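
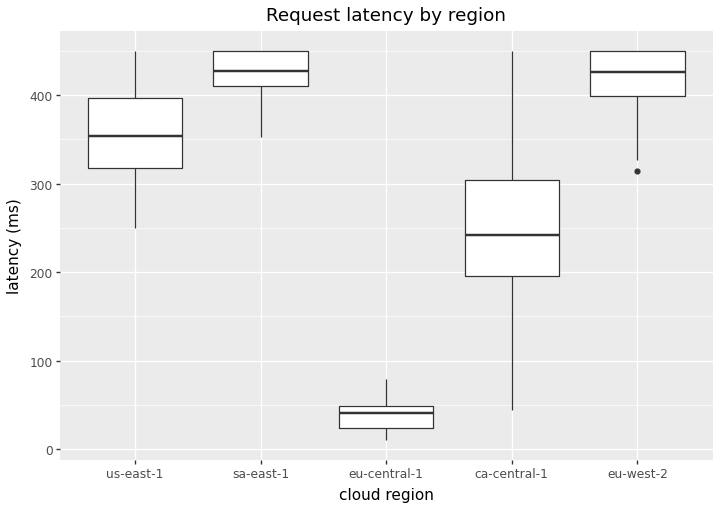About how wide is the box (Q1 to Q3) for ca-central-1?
Q3 ≈ 300, Q1 ≈ 200; IQR ≈ 100.

≈ 100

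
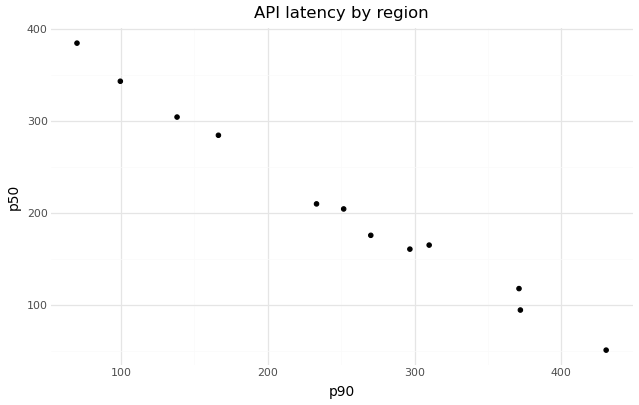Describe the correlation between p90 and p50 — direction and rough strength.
Points are negatively correlated; strong (|r| ≈ 1.0).

negative, strong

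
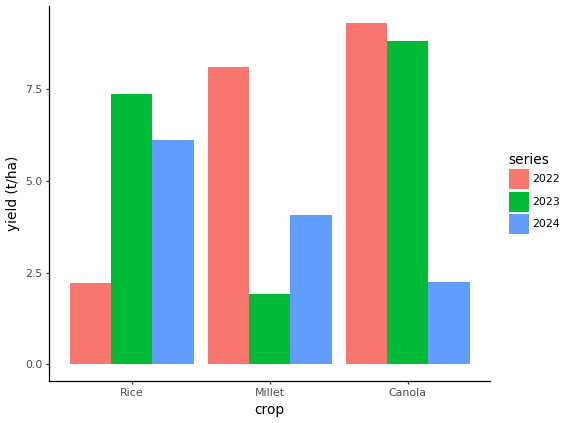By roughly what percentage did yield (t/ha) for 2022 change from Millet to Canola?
≈ +12.5%

Millet ≈ 8, Canola ≈ 9; (9 − 8) / 8 ≈ +12.5%.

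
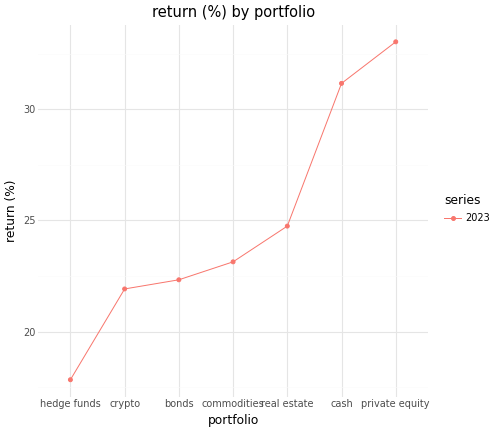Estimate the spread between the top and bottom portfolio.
Max private equity ≈ 34, min hedge funds ≈ 18; range ≈ 16.

≈ 16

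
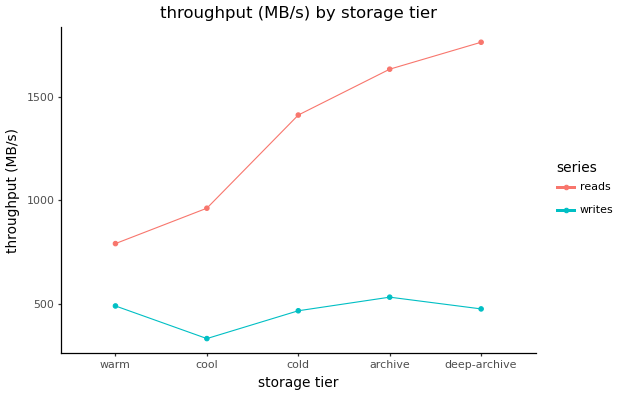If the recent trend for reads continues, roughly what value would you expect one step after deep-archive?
Last three: 1400, 1600, 1800 → slope ≈ 200/step → next ≈ 2000.

≈ 2000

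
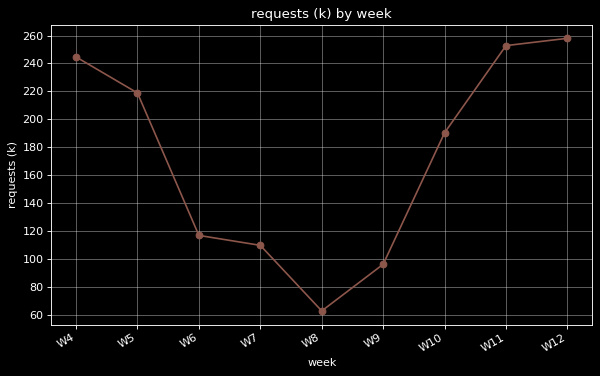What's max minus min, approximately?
Max W12 ≈ 260, min W8 ≈ 60; range ≈ 200.

≈ 200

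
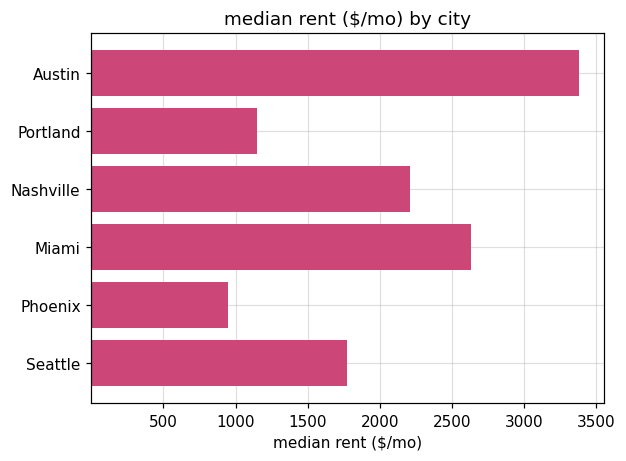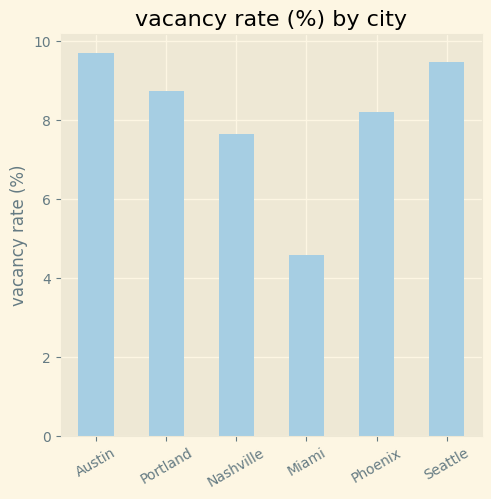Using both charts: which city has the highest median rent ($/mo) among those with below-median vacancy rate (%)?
Miami

Chart 2 median vacancy rate (%) ≈ 8; below-median cities: Nashville, Miami, Phoenix. Among those, Miami has the highest median rent ($/mo) (≈ 2500).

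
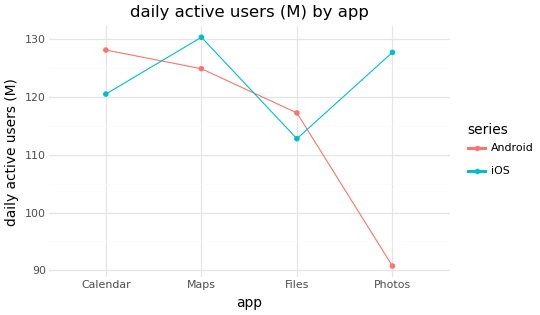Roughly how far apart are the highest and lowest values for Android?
≈ 40

Max Calendar ≈ 130, min Photos ≈ 90; range ≈ 40.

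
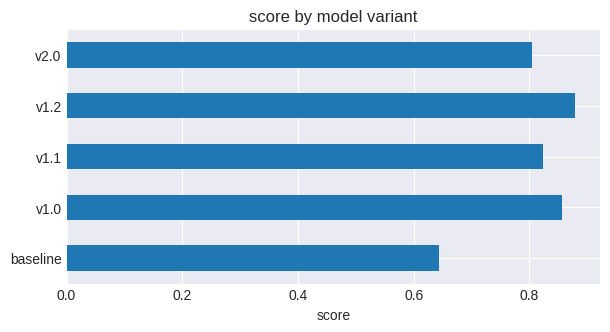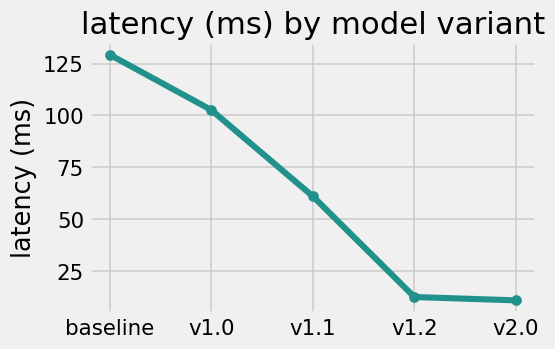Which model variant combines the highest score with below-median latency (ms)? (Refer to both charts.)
Chart 2 median latency (ms) ≈ 60; below-median model variants: v1.2, v2.0. Among those, v1.2 has the highest score (≈ 0.9).

v1.2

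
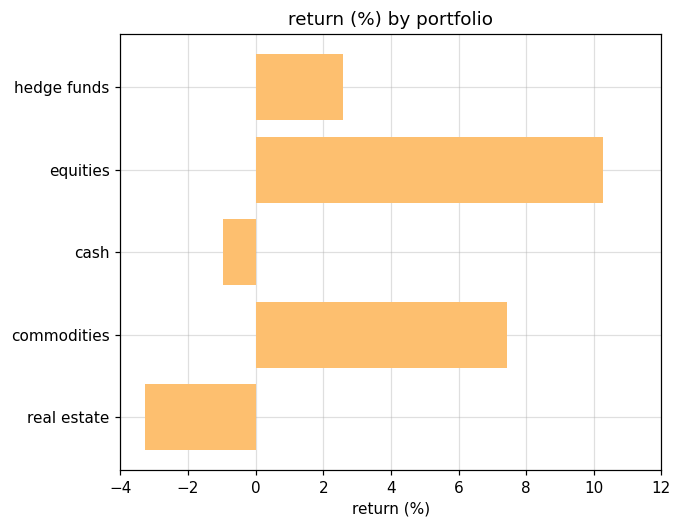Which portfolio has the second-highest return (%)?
commodities

Top 3: equities ≈ 10, commodities ≈ 8, hedge funds ≈ 2.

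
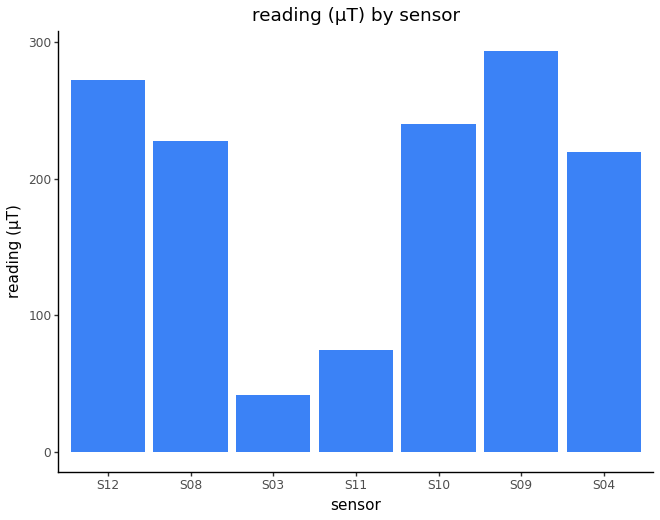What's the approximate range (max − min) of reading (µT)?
Max S09 ≈ 300, min S03 ≈ 50; range ≈ 250.

≈ 250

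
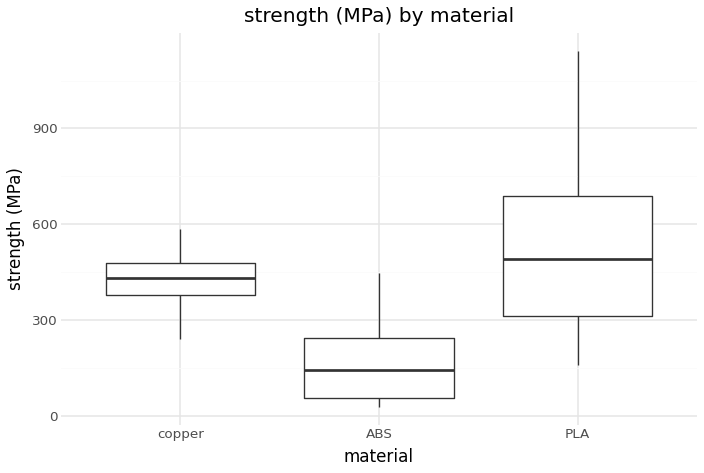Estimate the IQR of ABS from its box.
Q3 ≈ 250, Q1 ≈ 50; IQR ≈ 200.

≈ 200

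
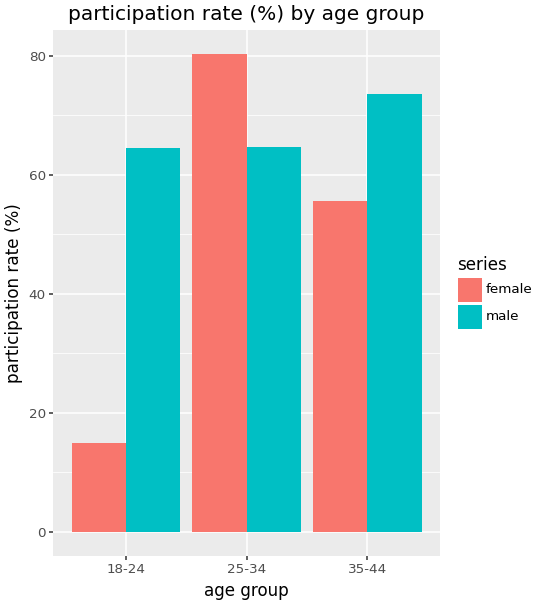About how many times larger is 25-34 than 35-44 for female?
≈ 1.33×

25-34 ≈ 80, 35-44 ≈ 60; 80/60 ≈ 1.33.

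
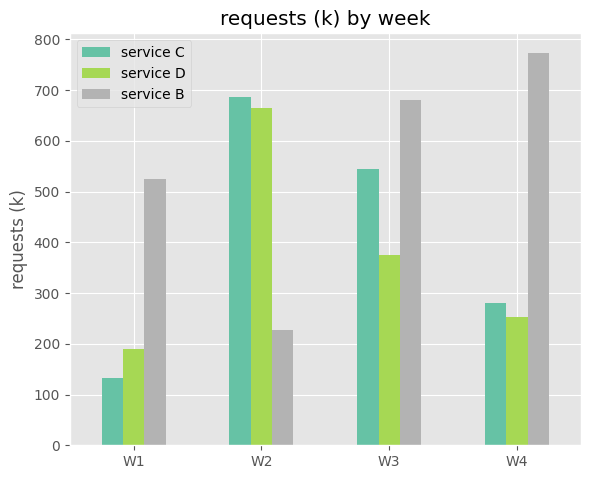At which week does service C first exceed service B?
W1: service C ≈ 100 vs service B ≈ 500 (not yet); W2: service C ≈ 700 vs service B ≈ 200 (first crossover).

W2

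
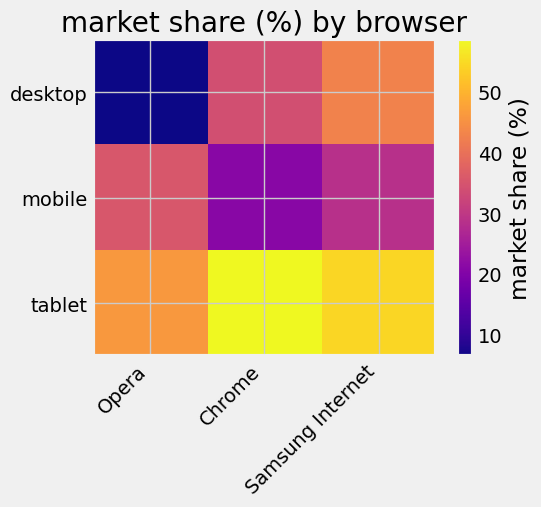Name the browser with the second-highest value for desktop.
Chrome

Top 3 for desktop: Samsung Internet ≈ 45, Chrome ≈ 35, Opera ≈ 5.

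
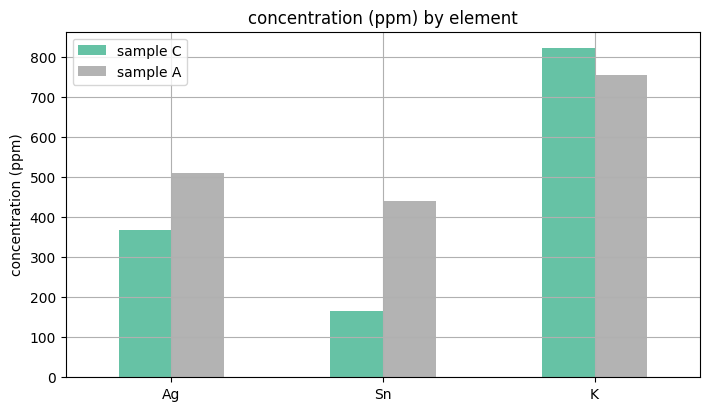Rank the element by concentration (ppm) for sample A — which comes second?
Top 3 for sample A: K ≈ 800, Ag ≈ 500, Sn ≈ 400.

Ag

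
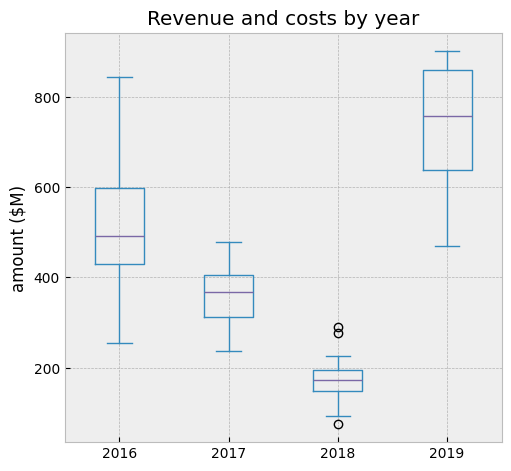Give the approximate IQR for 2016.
≈ 150

Q3 ≈ 600, Q1 ≈ 450; IQR ≈ 150.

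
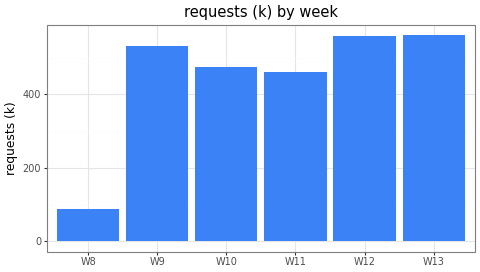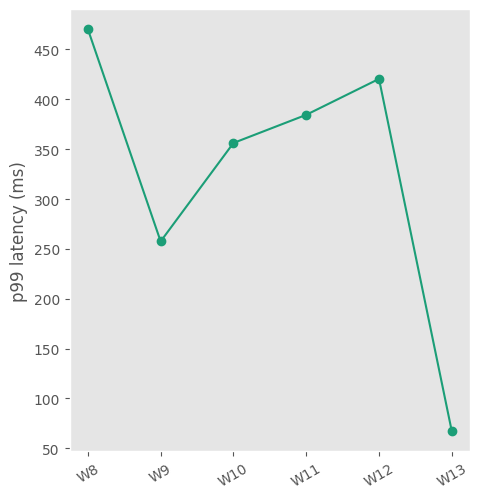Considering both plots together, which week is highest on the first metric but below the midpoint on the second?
Chart 2 median p99 latency (ms) ≈ 350; below-median weeks: W9, W10, W13. Among those, W13 has the highest requests (k) (≈ 600).

W13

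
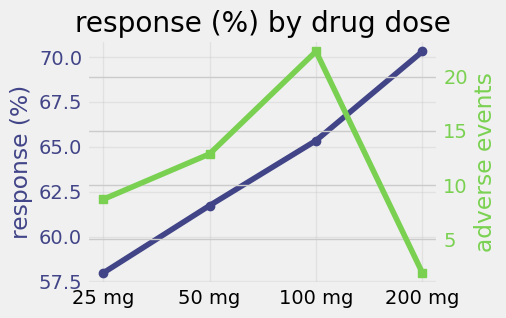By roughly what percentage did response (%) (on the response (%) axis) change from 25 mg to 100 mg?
25 mg ≈ 58, 100 mg ≈ 66; (66 − 58) / 58 ≈ +13.8%.

≈ +13.8%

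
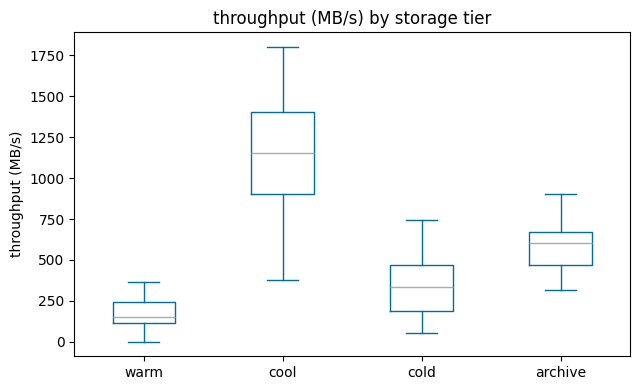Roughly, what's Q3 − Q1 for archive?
Q3 ≈ 700, Q1 ≈ 500; IQR ≈ 200.

≈ 200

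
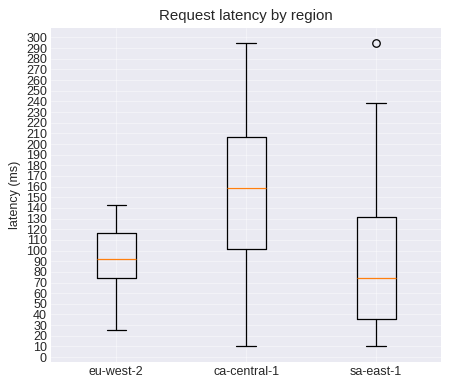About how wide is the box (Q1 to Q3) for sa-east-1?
Q3 ≈ 130, Q1 ≈ 40; IQR ≈ 90.

≈ 90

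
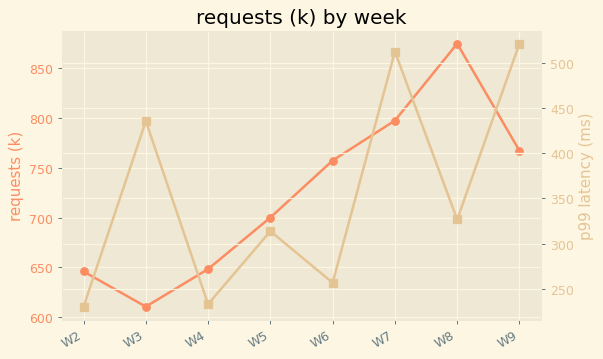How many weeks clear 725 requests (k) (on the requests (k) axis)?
4

Above 725: W6, W7, W8, W9.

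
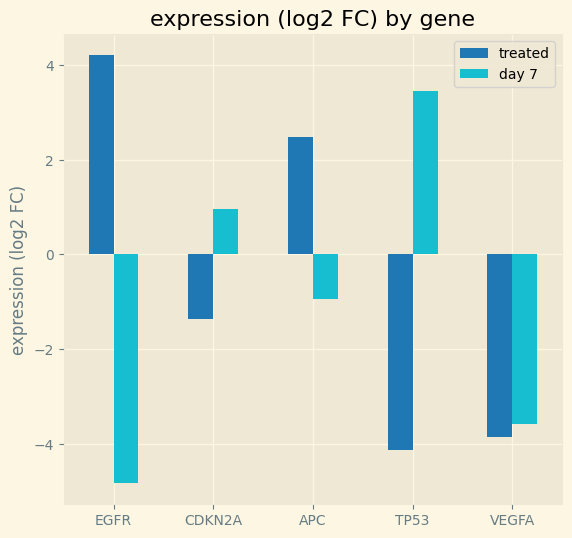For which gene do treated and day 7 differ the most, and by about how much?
EGFR: treated ≈ 4, day 7 ≈ -5 → gap ≈ 9. Next-largest (TP53) is only ≈ 7.

EGFR, ≈ 9 log2 FC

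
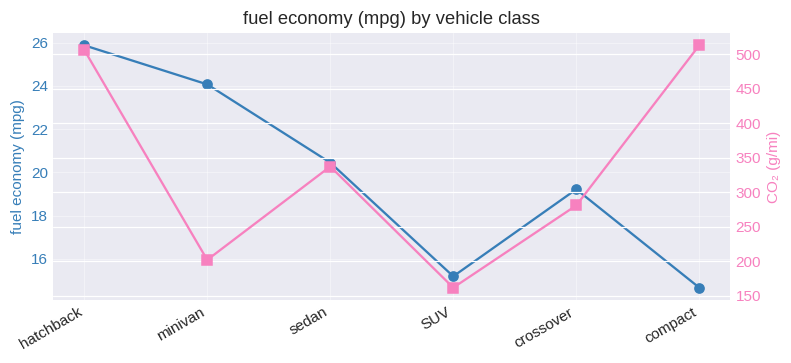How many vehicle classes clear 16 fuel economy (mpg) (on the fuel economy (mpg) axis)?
Above 16: hatchback, minivan, sedan, crossover.

4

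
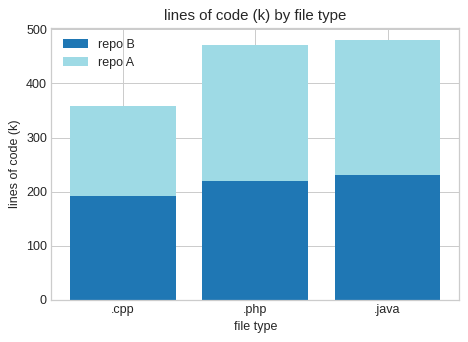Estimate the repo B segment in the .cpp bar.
repo B top ≈ 200, bottom ≈ 0; segment ≈ 200.

≈ 200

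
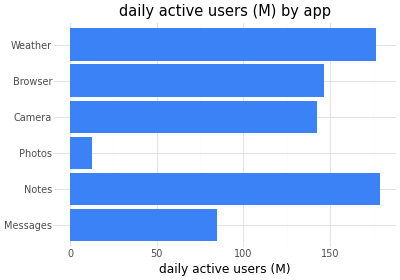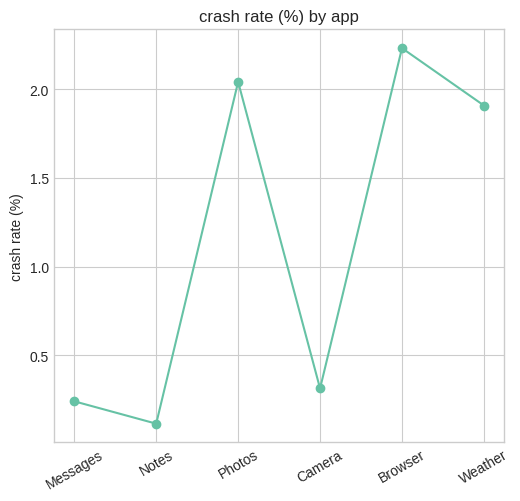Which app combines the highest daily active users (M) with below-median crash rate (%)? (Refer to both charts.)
Notes

Chart 2 median crash rate (%) ≈ 1; below-median apps: Messages, Notes, Camera. Among those, Notes has the highest daily active users (M) (≈ 180).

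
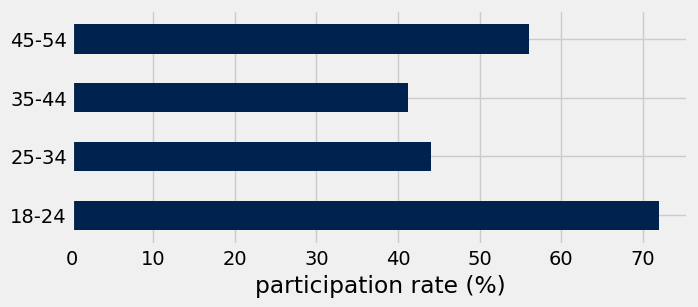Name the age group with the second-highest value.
Top 3: 18-24 ≈ 70, 45-54 ≈ 60, 25-34 ≈ 40.

45-54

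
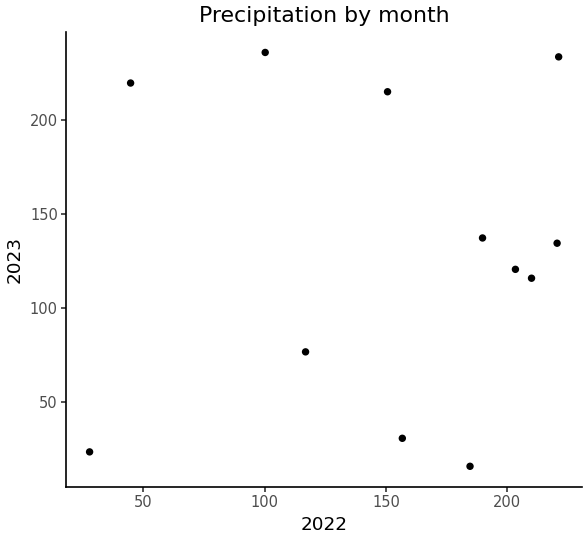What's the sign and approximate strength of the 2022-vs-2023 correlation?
no clear correlation

Points are roughly uncorrelated; weak (|r| ≈ 0.0).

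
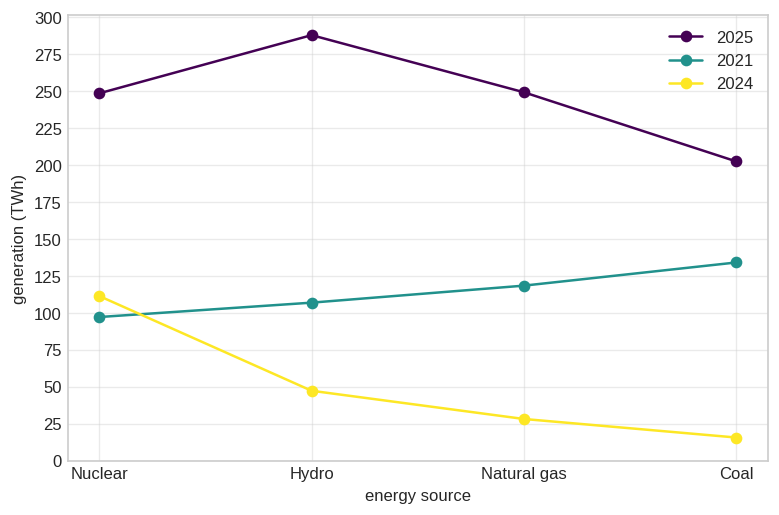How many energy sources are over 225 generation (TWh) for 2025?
3

Above 225: Nuclear, Hydro, Natural gas.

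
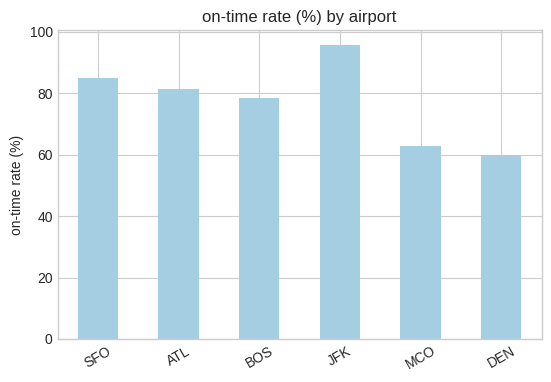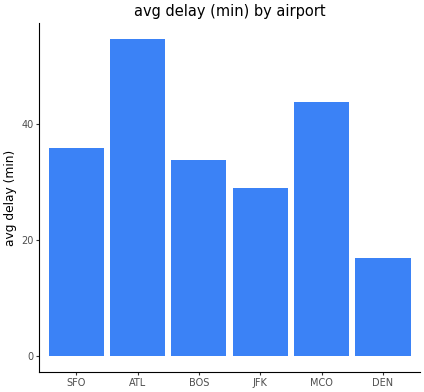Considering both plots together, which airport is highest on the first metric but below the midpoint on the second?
Chart 2 median avg delay (min) ≈ 35; below-median airports: BOS, JFK, DEN. Among those, JFK has the highest on-time rate (%) (≈ 100).

JFK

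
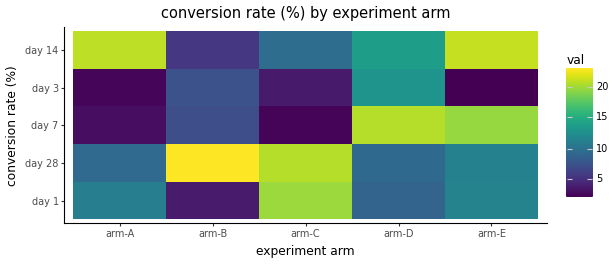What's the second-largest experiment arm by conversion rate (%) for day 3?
Top 3 for day 3: arm-D ≈ 12, arm-B ≈ 8, arm-C ≈ 4.

arm-B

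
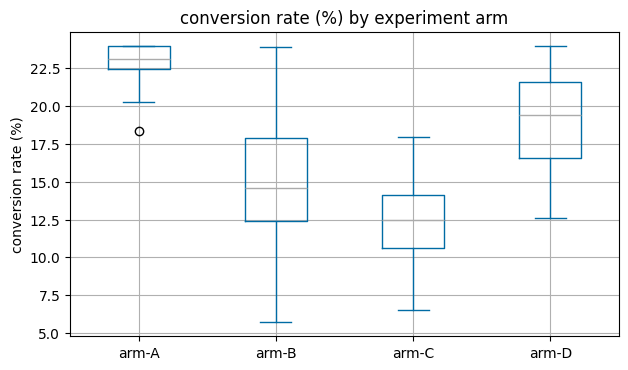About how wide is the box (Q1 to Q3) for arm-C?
Q3 ≈ 14, Q1 ≈ 11; IQR ≈ 3.

≈ 3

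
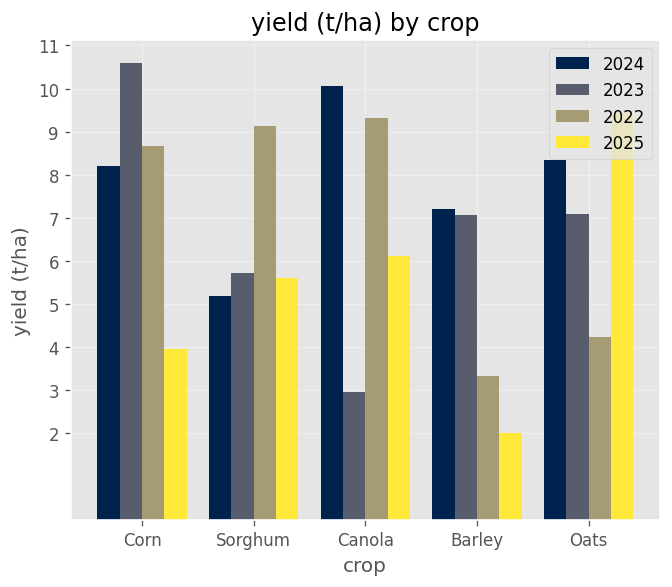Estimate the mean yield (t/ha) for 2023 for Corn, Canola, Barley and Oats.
≈ 7

(11 + 3 + 7 + 7) / 4 ≈ 7.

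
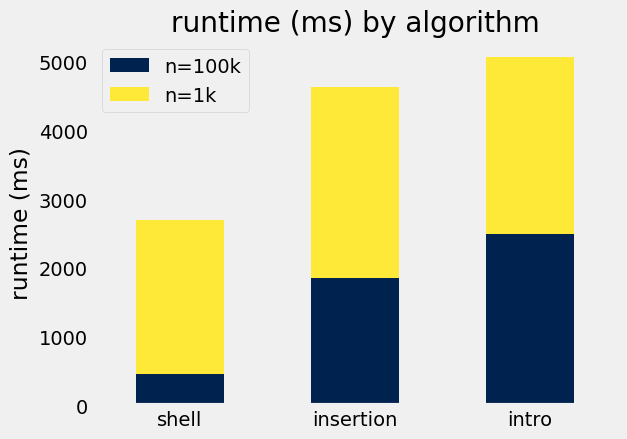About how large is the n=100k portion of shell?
≈ 500

n=100k top ≈ 500, bottom ≈ 0; segment ≈ 500.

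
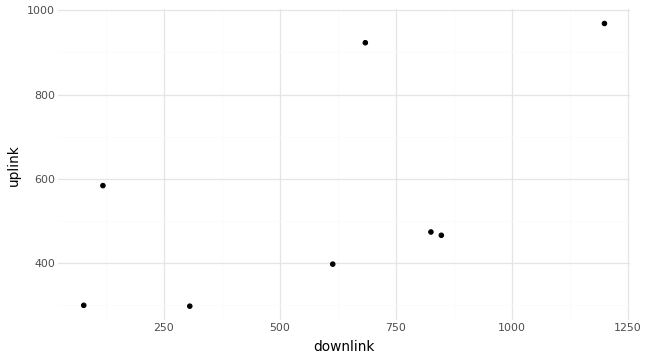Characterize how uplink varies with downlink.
Points are positively correlated; moderate (|r| ≈ 0.6).

positive, moderate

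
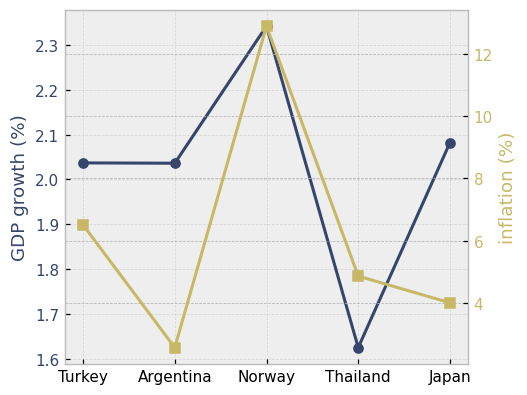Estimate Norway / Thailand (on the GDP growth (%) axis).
Norway ≈ 2.3, Thailand ≈ 1.6; 2.3/1.6 ≈ 1.44.

≈ 1.44×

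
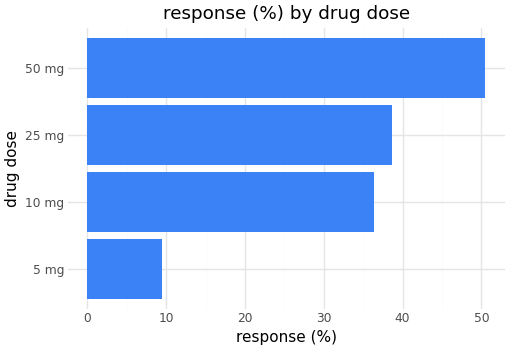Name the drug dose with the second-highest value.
Top 3: 50 mg ≈ 50, 25 mg ≈ 40, 10 mg ≈ 35.

25 mg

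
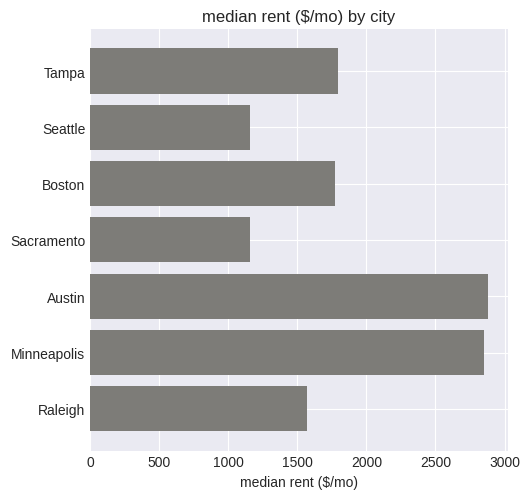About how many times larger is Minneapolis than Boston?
≈ 1.5×

Minneapolis ≈ 3000, Boston ≈ 2000; 3000/2000 ≈ 1.5.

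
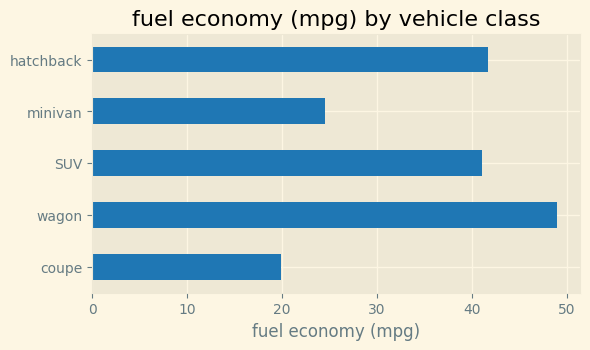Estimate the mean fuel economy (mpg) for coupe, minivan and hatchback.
(20 + 25 + 40) / 3 ≈ 28.

≈ 28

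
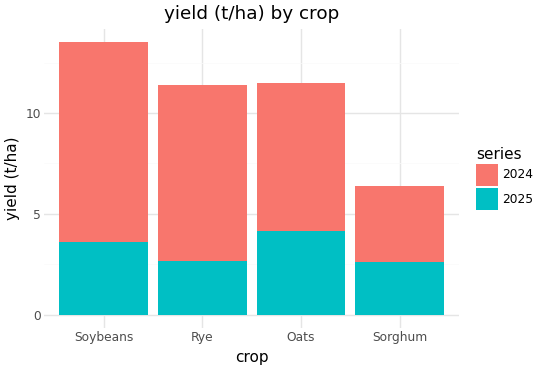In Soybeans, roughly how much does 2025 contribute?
≈ 4

2025 top ≈ 4, bottom ≈ 0; segment ≈ 4.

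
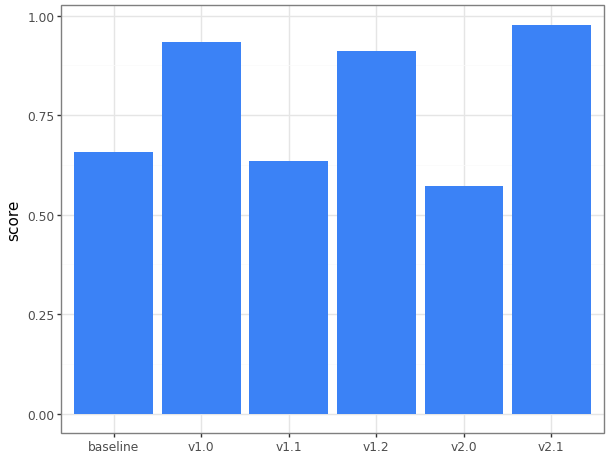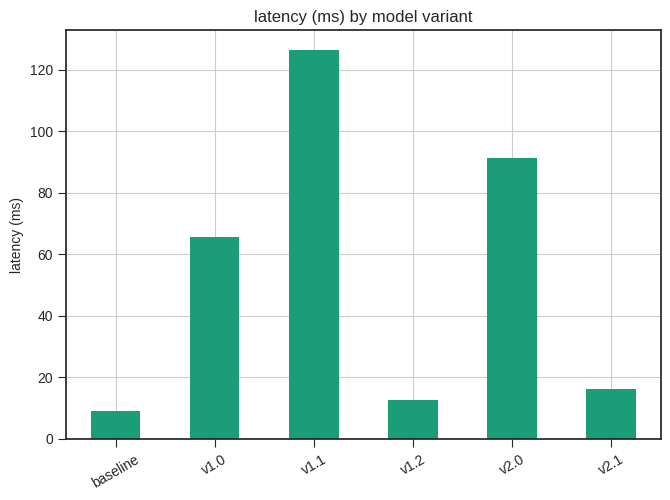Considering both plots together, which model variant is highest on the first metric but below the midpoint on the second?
Chart 2 median latency (ms) ≈ 40; below-median model variants: baseline, v1.2, v2.1. Among those, v2.1 has the highest score (≈ 1).

v2.1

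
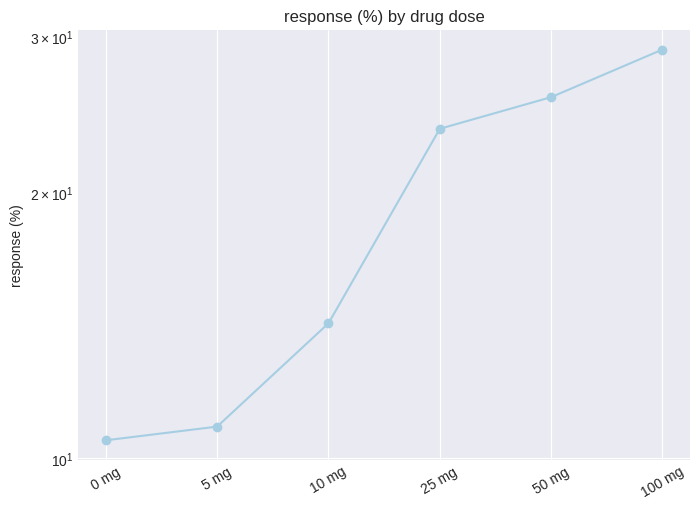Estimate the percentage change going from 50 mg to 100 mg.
≈ +15.4%

50 mg ≈ 26, 100 mg ≈ 30; (30 − 26) / 26 ≈ +15.4%.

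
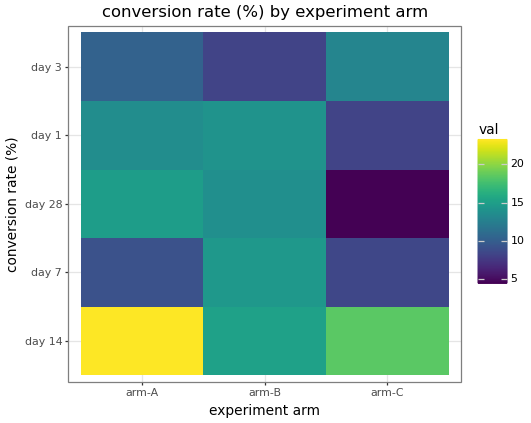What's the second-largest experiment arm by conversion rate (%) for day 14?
Top 3 for day 14: arm-A ≈ 24, arm-C ≈ 18, arm-B ≈ 16.

arm-C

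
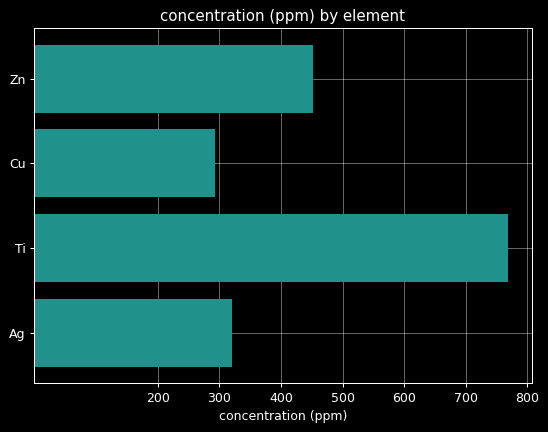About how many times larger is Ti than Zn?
≈ 1.6×

Ti ≈ 800, Zn ≈ 500; 800/500 ≈ 1.6.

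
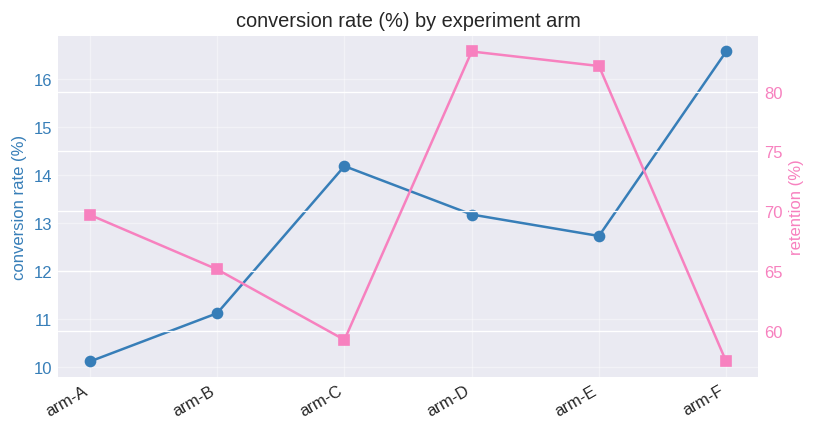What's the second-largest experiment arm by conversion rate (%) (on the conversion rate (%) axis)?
Top 3 (on the conversion rate (%) axis): arm-F ≈ 17, arm-C ≈ 14, arm-D ≈ 13.

arm-C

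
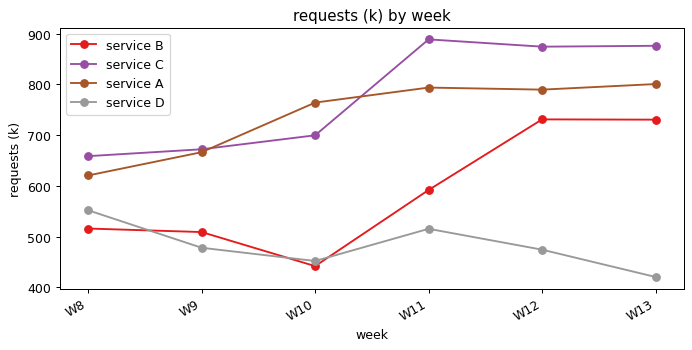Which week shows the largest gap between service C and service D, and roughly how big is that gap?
W13, ≈ 500 k

W13: service C ≈ 900, service D ≈ 400 → gap ≈ 500. Next-largest (W12) is only ≈ 400.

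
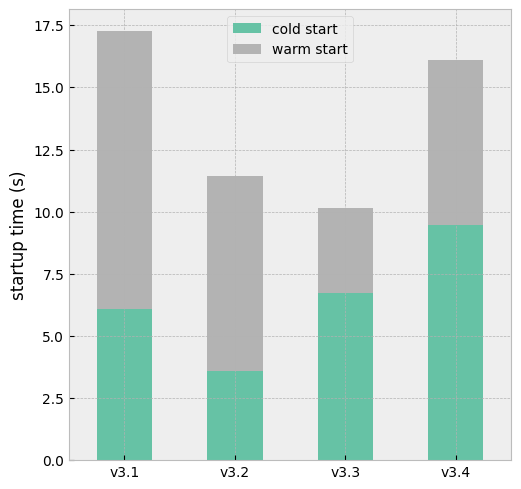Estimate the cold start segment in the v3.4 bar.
cold start top ≈ 10, bottom ≈ 0; segment ≈ 10.

≈ 10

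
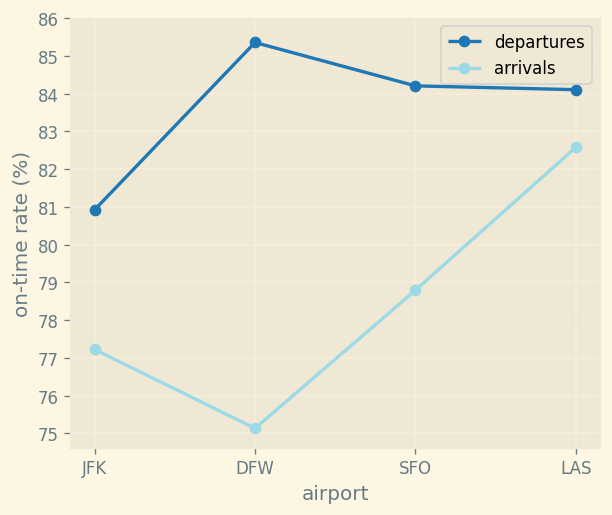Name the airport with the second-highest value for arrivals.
SFO

Top 3 for arrivals: LAS ≈ 83, SFO ≈ 79, JFK ≈ 77.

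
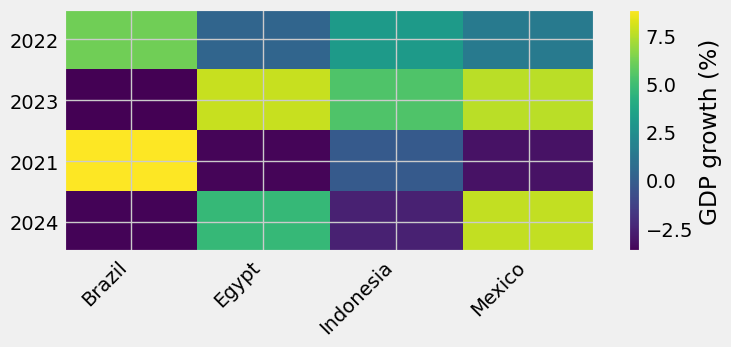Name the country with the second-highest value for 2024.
Egypt

Top 3 for 2024: Mexico ≈ 8, Egypt ≈ 4, Indonesia ≈ -2.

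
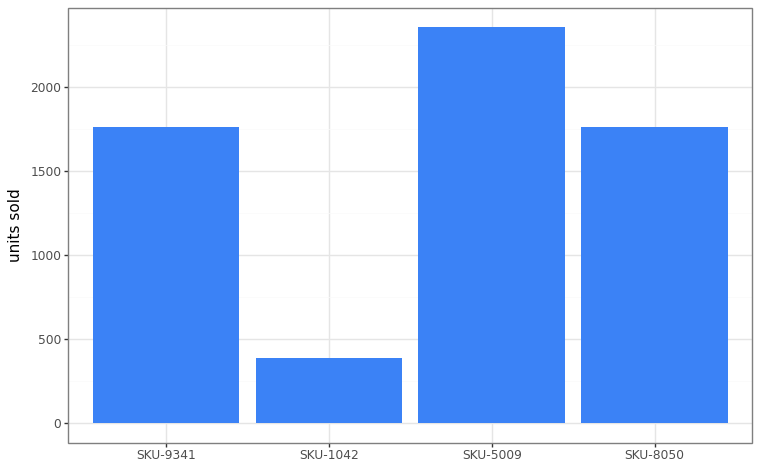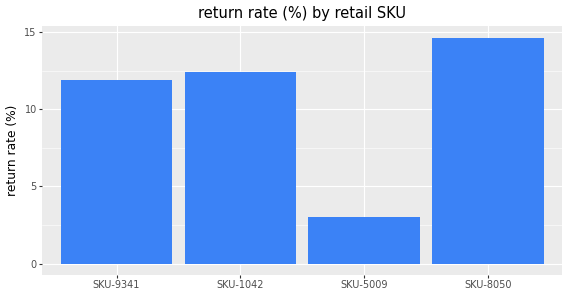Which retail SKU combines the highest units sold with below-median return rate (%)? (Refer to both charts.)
Chart 2 median return rate (%) ≈ 12; below-median retail SKUs: SKU-9341, SKU-5009. Among those, SKU-5009 has the highest units sold (≈ 2500).

SKU-5009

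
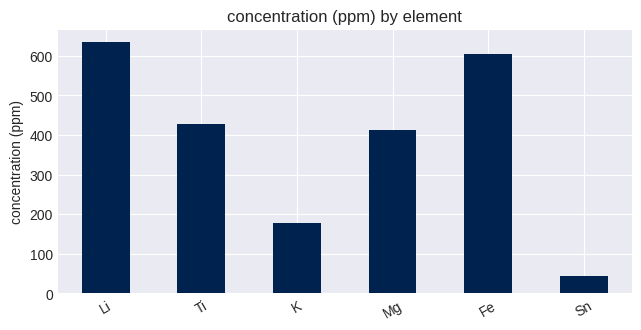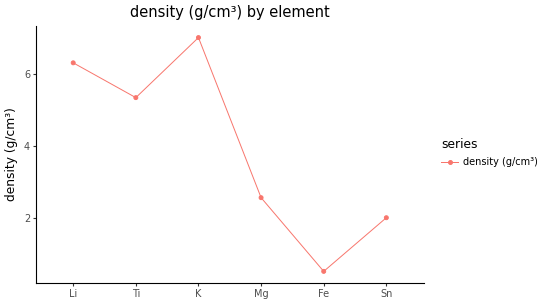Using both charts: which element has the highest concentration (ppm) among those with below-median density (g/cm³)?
Chart 2 median density (g/cm³) ≈ 4; below-median elements: Mg, Fe, Sn. Among those, Fe has the highest concentration (ppm) (≈ 600).

Fe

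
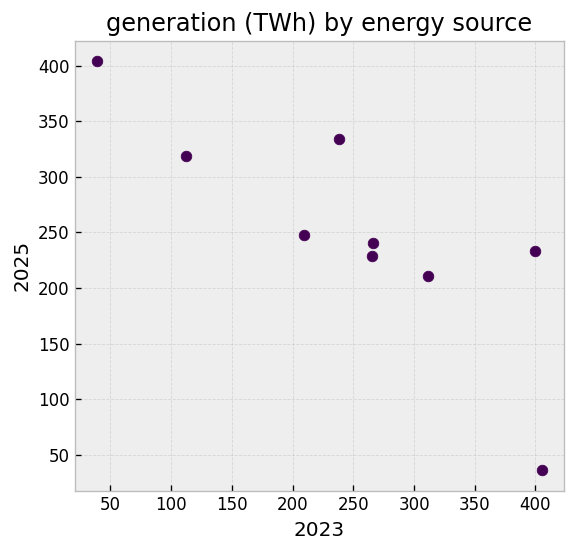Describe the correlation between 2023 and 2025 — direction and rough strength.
negative, strong

Points are negatively correlated; strong (|r| ≈ 0.8).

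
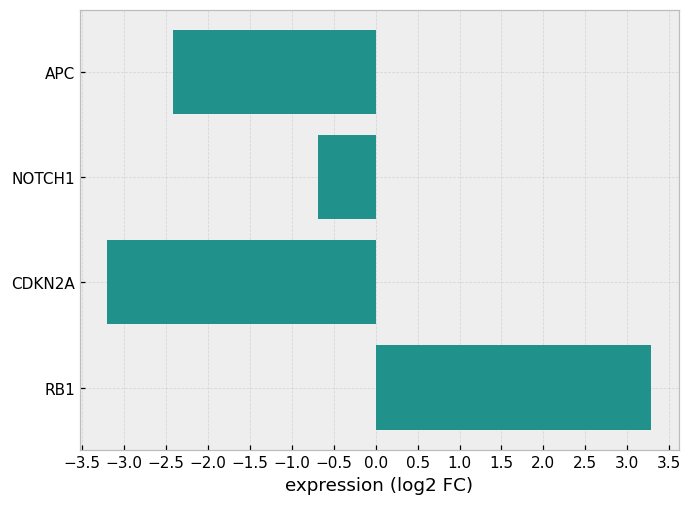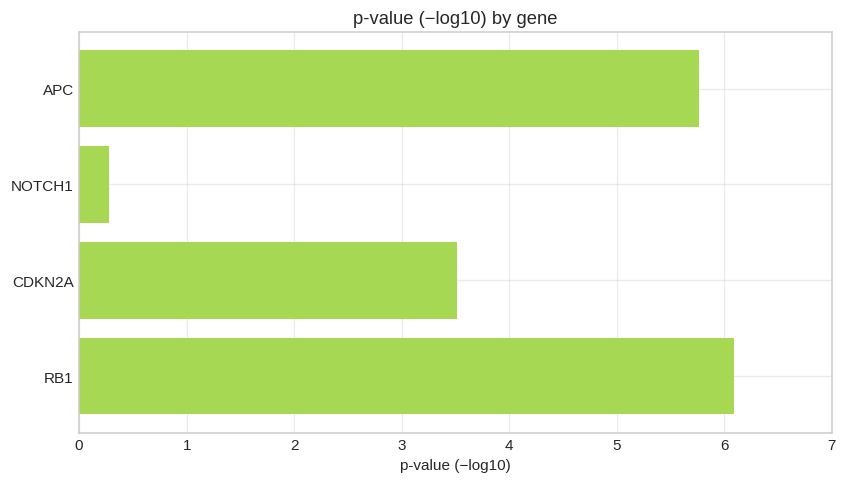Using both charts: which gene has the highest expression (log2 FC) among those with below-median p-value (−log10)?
NOTCH1

Chart 2 median p-value (−log10) ≈ 5; below-median genes: NOTCH1, CDKN2A. Among those, NOTCH1 has the highest expression (log2 FC) (≈ -0.5).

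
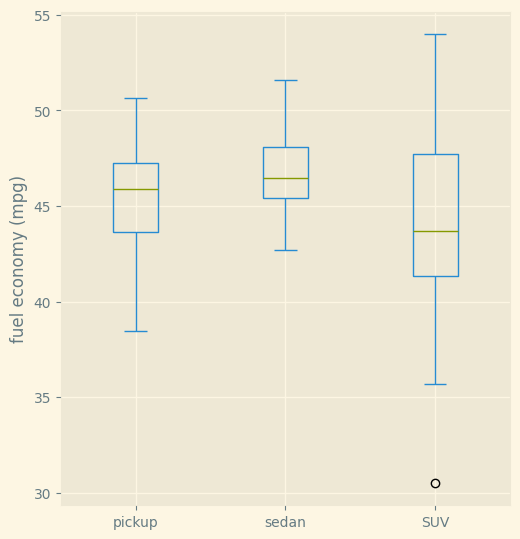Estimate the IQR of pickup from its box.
Q3 ≈ 47.0, Q1 ≈ 43.5; IQR ≈ 3.5.

≈ 3.5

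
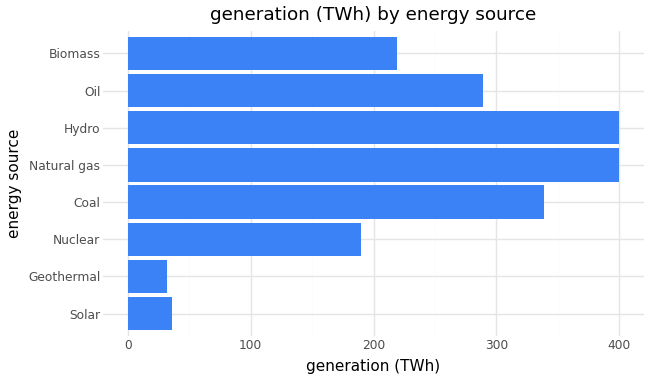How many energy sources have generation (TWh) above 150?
Above 150: Nuclear, Coal, Natural gas, Hydro, Oil, Biomass.

6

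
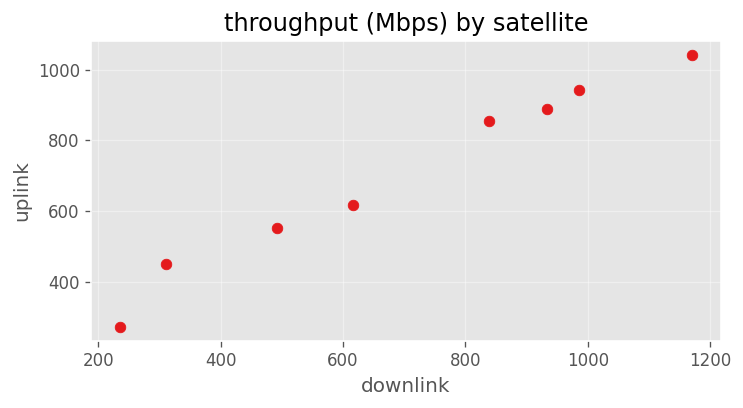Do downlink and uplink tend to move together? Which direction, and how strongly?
Points are positively correlated; strong (|r| ≈ 1.0).

positive, strong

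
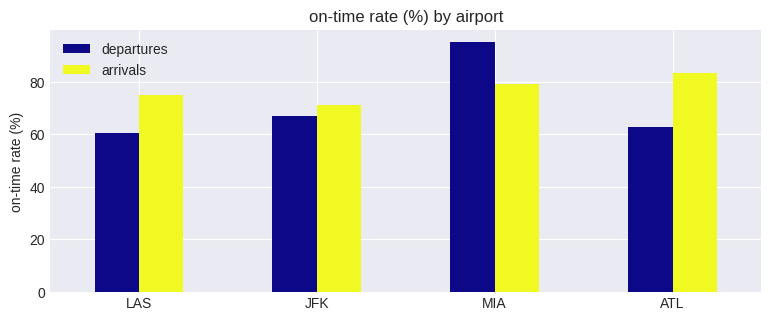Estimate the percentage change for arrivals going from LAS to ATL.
≈ +14.3%

LAS ≈ 70, ATL ≈ 80; (80 − 70) / 70 ≈ +14.3%.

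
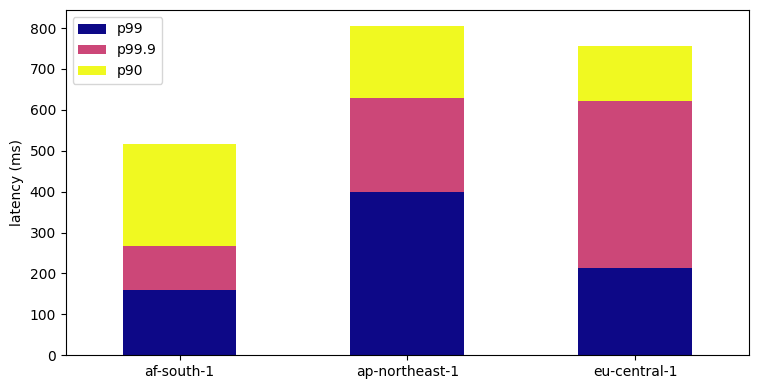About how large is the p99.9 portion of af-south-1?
p99.9 top ≈ 300, bottom ≈ 200; segment ≈ 100.

≈ 100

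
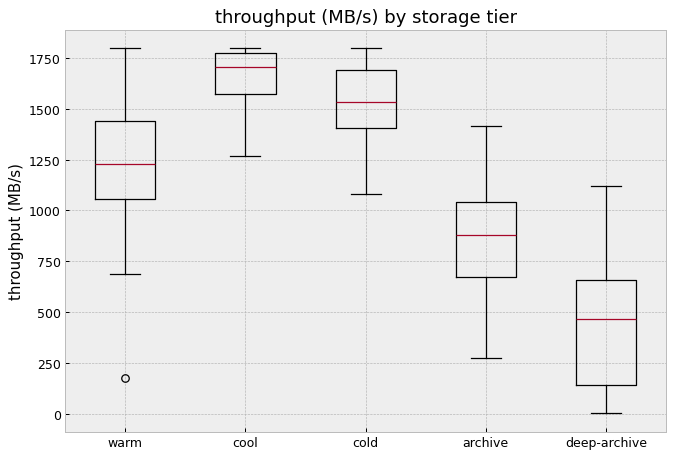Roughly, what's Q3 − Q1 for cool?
Q3 ≈ 1800, Q1 ≈ 1600; IQR ≈ 200.

≈ 200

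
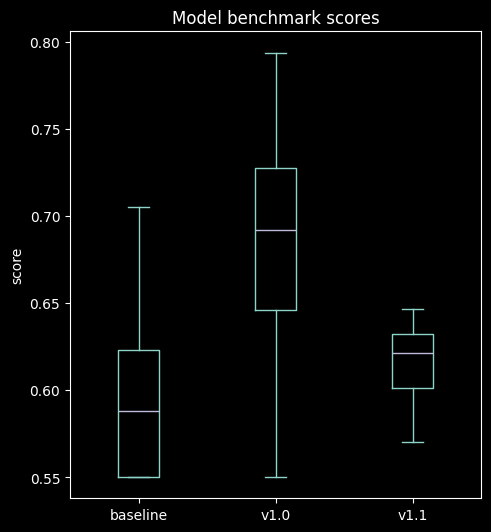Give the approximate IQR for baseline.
≈ 0.07

Q3 ≈ 0.62, Q1 ≈ 0.55; IQR ≈ 0.07.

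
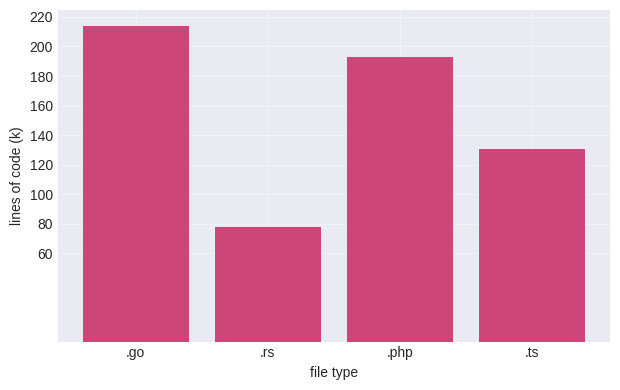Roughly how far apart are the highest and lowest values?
Max .go ≈ 220, min .rs ≈ 80; range ≈ 140.

≈ 140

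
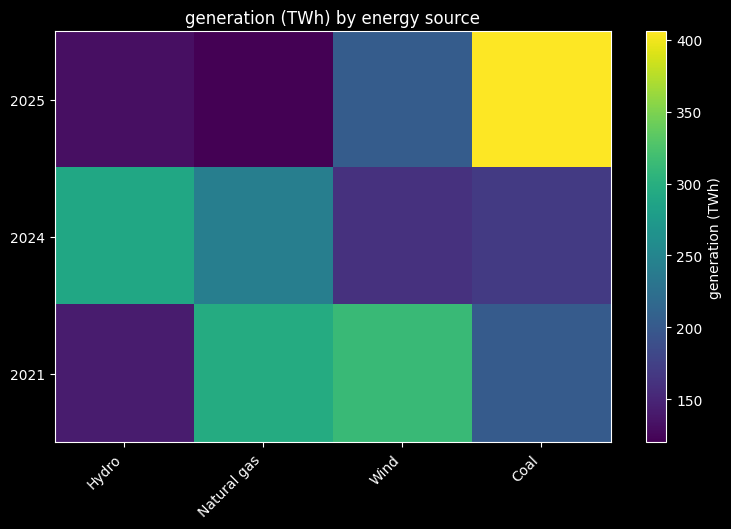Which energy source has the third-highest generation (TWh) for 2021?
Top 4 for 2021: Wind ≈ 325, Natural gas ≈ 300, Coal ≈ 200, Hydro ≈ 150.

Coal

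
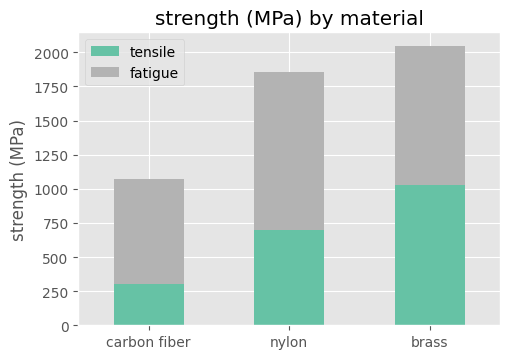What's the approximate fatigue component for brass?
≈ 1000

fatigue top ≈ 2000, bottom ≈ 1000; segment ≈ 1000.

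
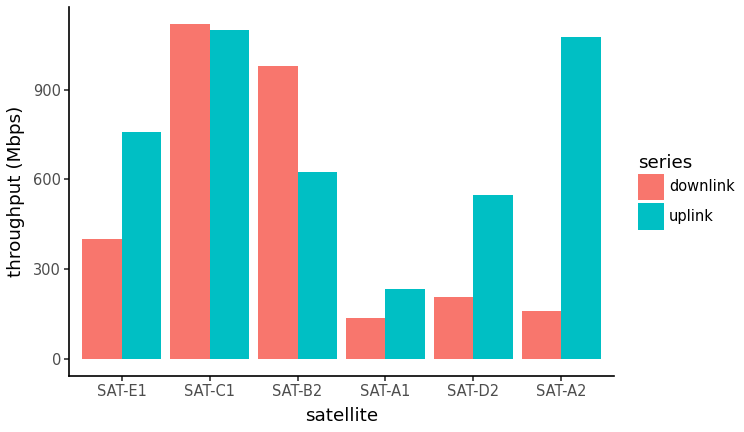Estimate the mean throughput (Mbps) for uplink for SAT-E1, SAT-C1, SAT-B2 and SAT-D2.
(800 + 1100 + 600 + 500) / 4 ≈ 750.

≈ 750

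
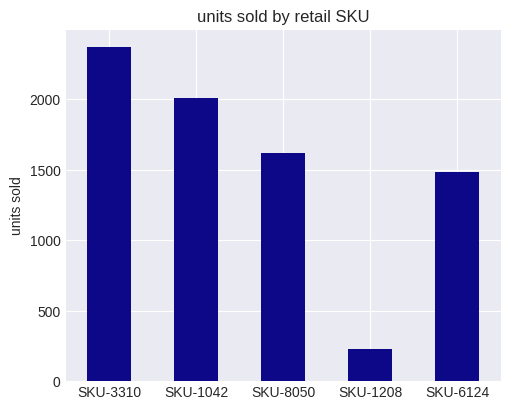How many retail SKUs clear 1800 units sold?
2

Above 1800: SKU-3310, SKU-1042.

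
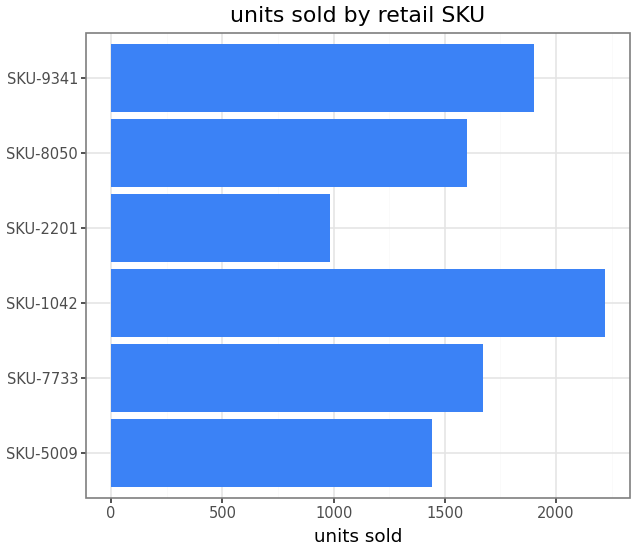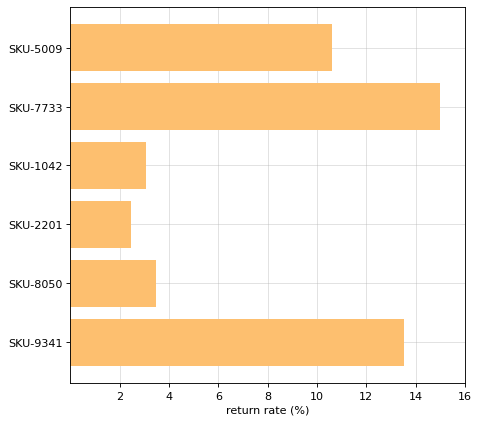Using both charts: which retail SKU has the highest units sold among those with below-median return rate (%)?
Chart 2 median return rate (%) ≈ 8; below-median retail SKUs: SKU-1042, SKU-2201, SKU-8050. Among those, SKU-1042 has the highest units sold (≈ 2000).

SKU-1042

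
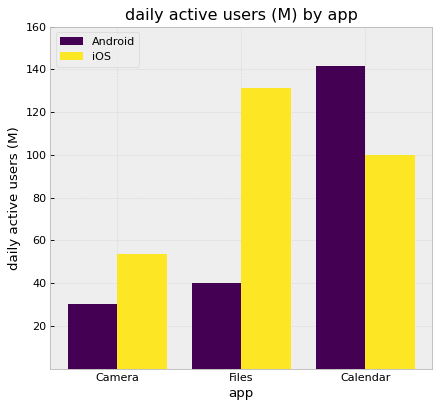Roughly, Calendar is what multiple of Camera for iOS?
≈ 1.67×

Calendar ≈ 100, Camera ≈ 60; 100/60 ≈ 1.67.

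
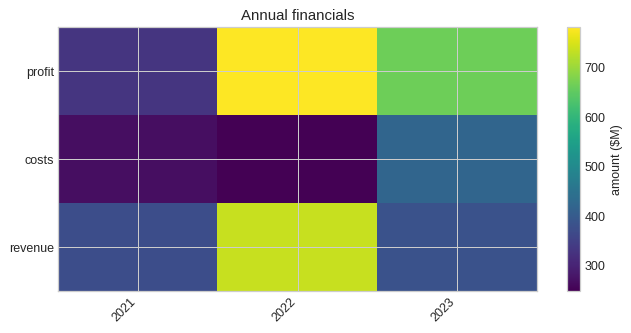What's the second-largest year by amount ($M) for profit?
Top 3 for profit: 2022 ≈ 800, 2023 ≈ 650, 2021 ≈ 350.

2023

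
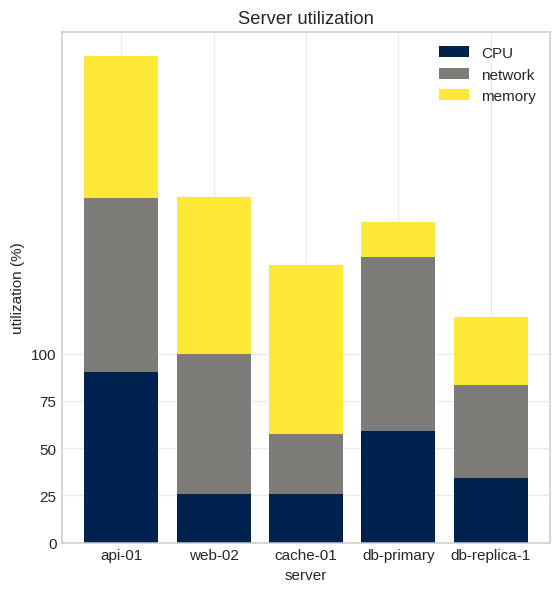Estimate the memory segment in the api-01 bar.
memory top ≈ 250, bottom ≈ 175; segment ≈ 75.

≈ 75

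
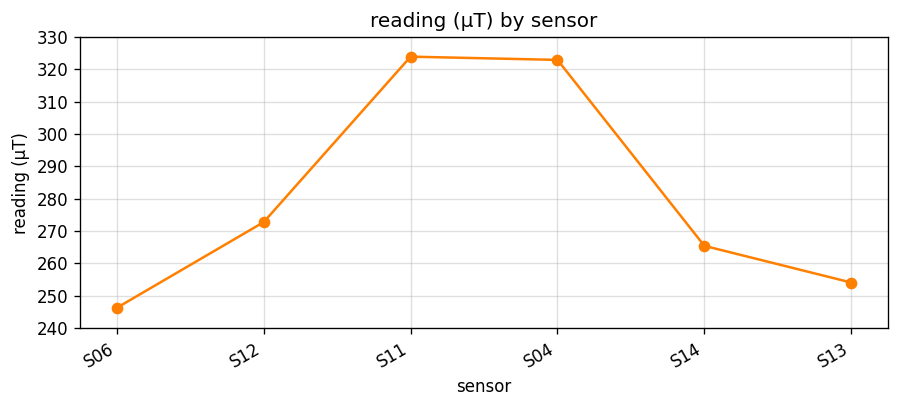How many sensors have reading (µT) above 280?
Above 280: S11, S04.

2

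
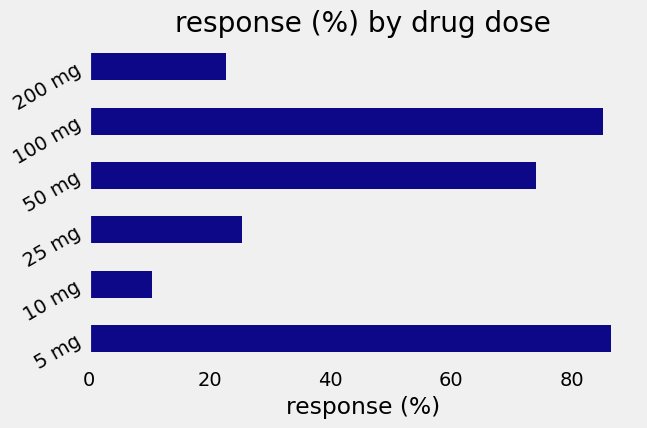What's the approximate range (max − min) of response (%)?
Max 5 mg ≈ 90, min 10 mg ≈ 10; range ≈ 80.

≈ 80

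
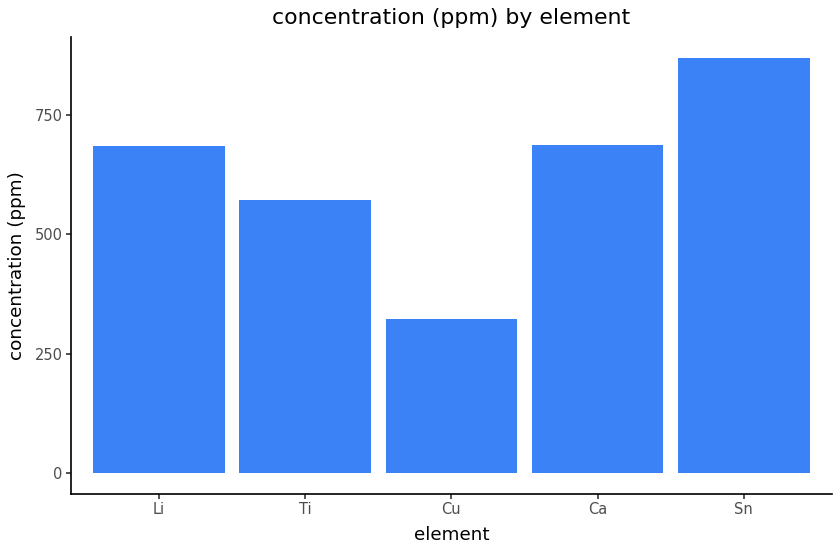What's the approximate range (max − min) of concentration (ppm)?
≈ 600

Max Sn ≈ 900, min Cu ≈ 300; range ≈ 600.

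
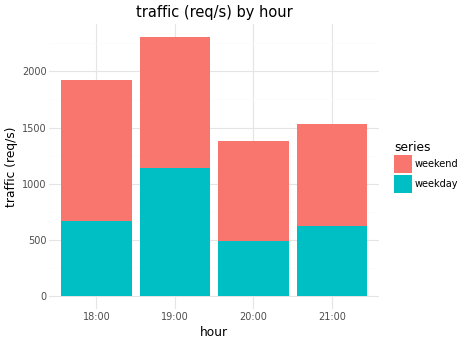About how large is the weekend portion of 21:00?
weekend top ≈ 1600, bottom ≈ 600; segment ≈ 1000.

≈ 1000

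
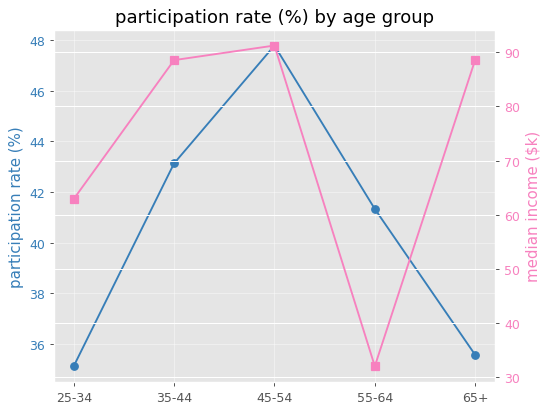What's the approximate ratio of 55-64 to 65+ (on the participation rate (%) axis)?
≈ 1.17×

55-64 ≈ 42, 65+ ≈ 36; 42/36 ≈ 1.17.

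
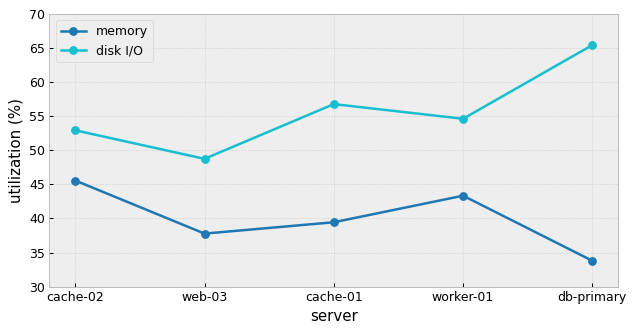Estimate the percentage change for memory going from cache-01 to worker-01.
cache-01 ≈ 40, worker-01 ≈ 45; (45 − 40) / 40 ≈ +12.5%.

≈ +12.5%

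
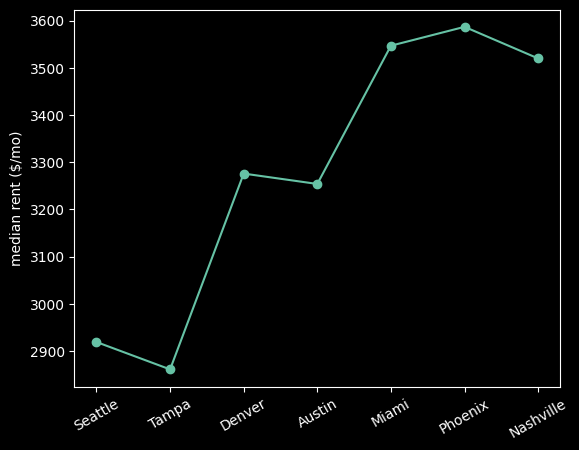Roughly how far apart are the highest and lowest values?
Max Phoenix ≈ 3600, min Tampa ≈ 2900; range ≈ 700.

≈ 700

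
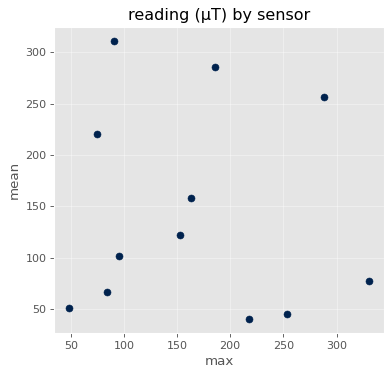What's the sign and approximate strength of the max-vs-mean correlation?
Points are roughly uncorrelated; weak (|r| ≈ 0.1).

no clear correlation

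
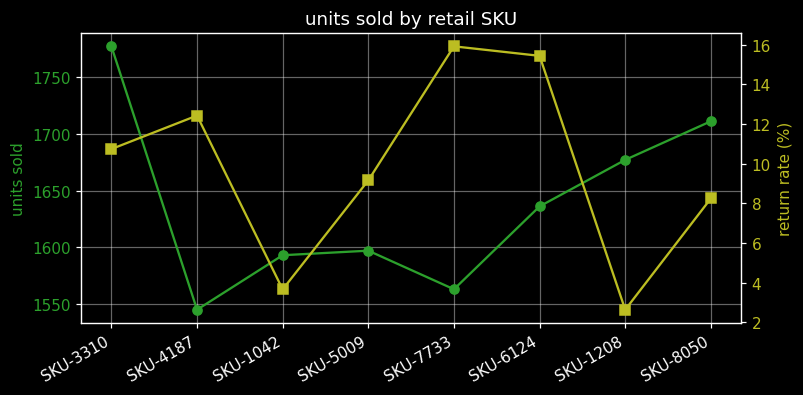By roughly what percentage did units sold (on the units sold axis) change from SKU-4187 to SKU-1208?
≈ +9.1%

SKU-4187 ≈ 1540, SKU-1208 ≈ 1680; (1680 − 1540) / 1540 ≈ +9.1%.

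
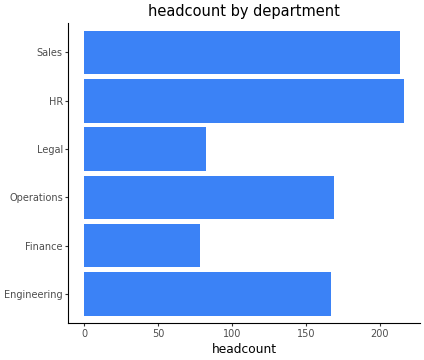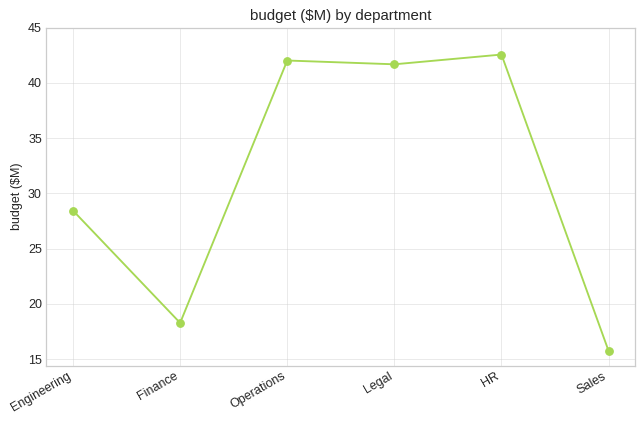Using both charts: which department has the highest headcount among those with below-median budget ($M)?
Chart 2 median budget ($M) ≈ 35; below-median departments: Engineering, Finance, Sales. Among those, Sales has the highest headcount (≈ 220).

Sales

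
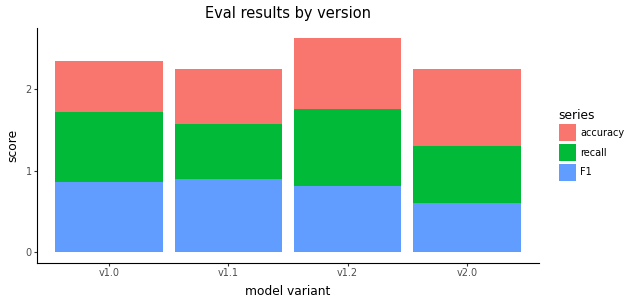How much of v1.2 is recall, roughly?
≈ 1.0

recall top ≈ 2.0, bottom ≈ 1.0; segment ≈ 1.0.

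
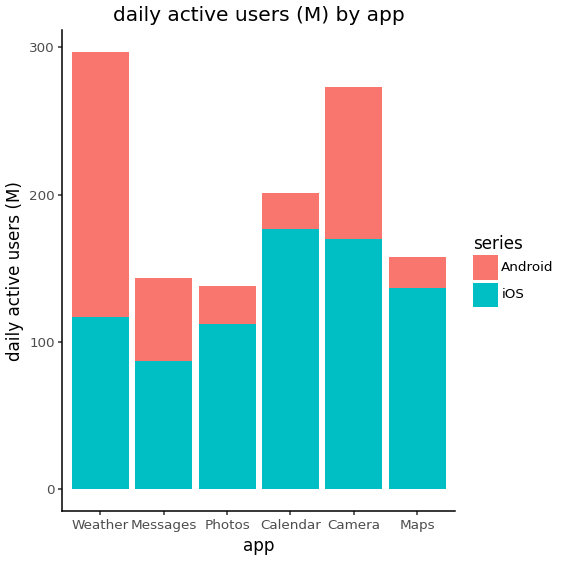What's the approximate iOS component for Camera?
iOS top ≈ 175, bottom ≈ 0; segment ≈ 175.

≈ 175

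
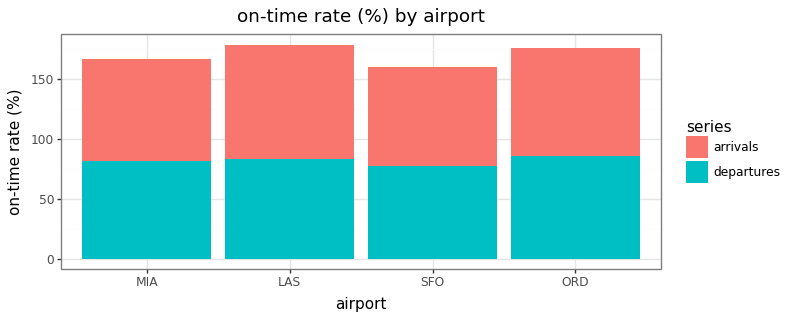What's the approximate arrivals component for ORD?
arrivals top ≈ 180, bottom ≈ 80; segment ≈ 100.

≈ 100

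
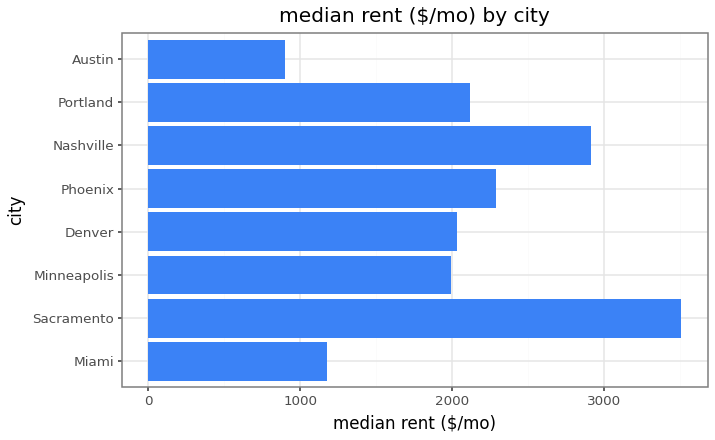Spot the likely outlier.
Sacramento ≈ 3500; the rest sit between ≈ 1000 and ≈ 3000.

Sacramento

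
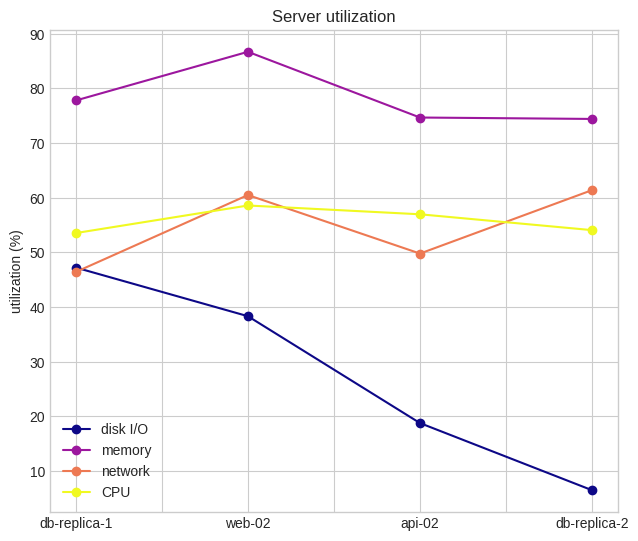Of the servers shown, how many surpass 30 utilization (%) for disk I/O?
2

Above 30: db-replica-1, web-02.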